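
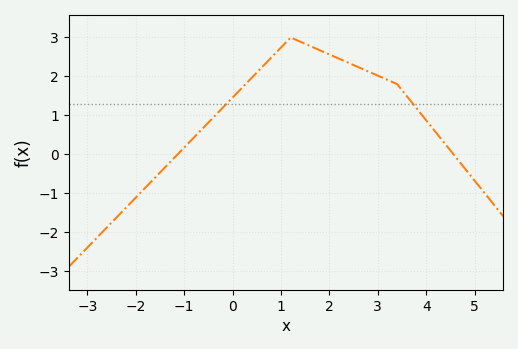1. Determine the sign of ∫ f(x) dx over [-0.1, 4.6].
positive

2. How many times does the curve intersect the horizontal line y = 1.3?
2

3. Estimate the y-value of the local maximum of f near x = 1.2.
3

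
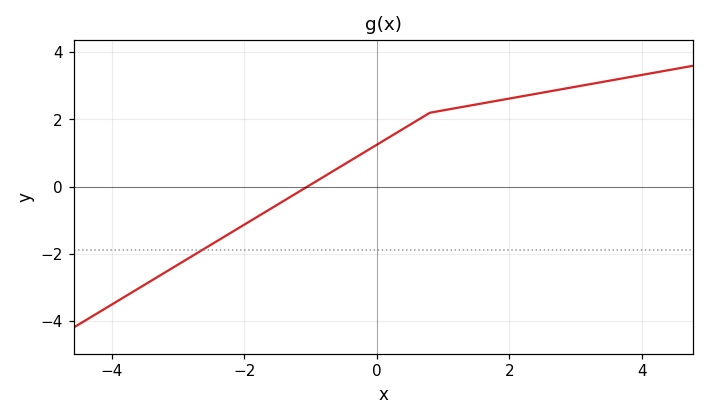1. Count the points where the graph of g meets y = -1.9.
1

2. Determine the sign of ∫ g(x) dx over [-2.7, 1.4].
positive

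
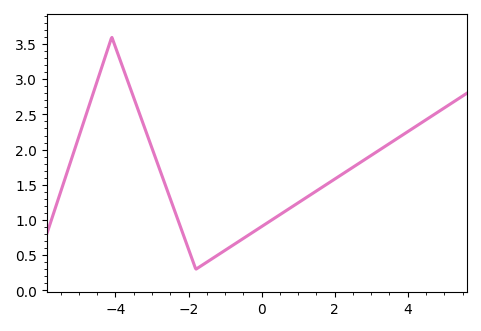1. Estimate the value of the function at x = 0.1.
0.94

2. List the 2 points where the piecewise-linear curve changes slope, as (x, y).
(-4.1, 3.6); (-1.8, 0.3)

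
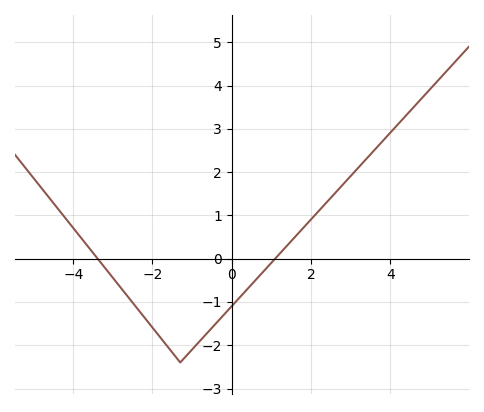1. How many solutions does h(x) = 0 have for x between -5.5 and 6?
2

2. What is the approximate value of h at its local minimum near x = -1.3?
-2.4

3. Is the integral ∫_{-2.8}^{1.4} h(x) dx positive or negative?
negative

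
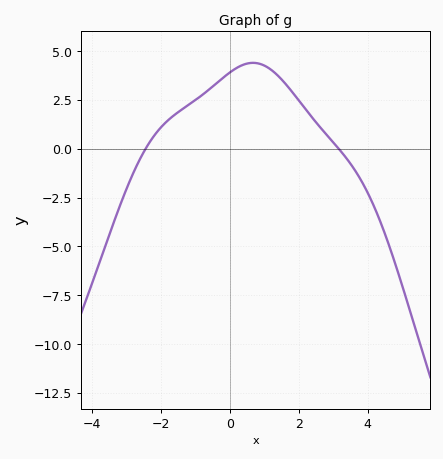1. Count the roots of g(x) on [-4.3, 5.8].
2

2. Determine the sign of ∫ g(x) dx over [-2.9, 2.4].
positive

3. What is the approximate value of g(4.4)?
-3.8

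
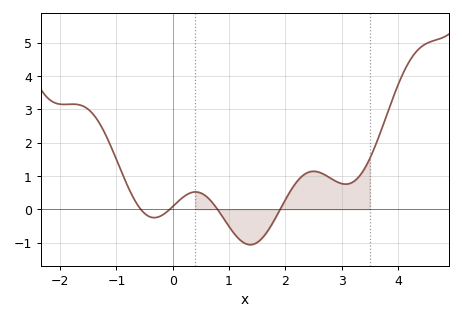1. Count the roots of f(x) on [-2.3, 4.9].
4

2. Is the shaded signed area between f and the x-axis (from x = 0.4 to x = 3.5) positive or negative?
positive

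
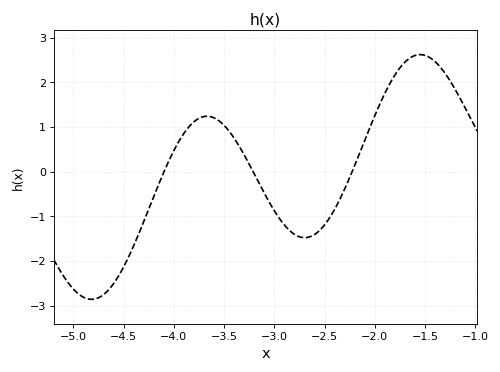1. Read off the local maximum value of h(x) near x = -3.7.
1.2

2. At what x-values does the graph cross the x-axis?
-4.1, -3.2, -2.2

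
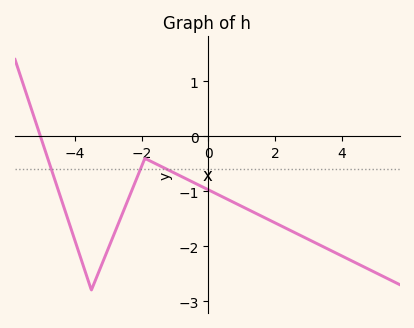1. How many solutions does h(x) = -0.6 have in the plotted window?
3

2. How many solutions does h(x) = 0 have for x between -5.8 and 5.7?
1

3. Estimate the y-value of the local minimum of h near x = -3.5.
-2.8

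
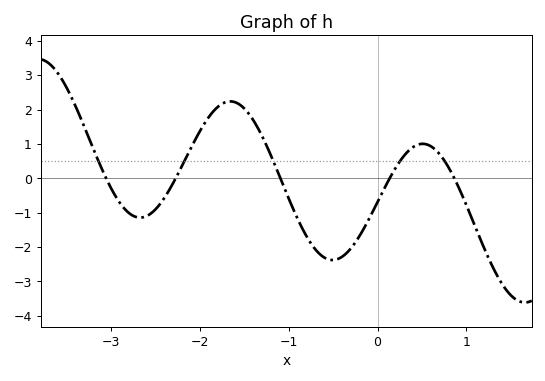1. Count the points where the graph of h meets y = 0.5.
5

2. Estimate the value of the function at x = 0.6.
0.9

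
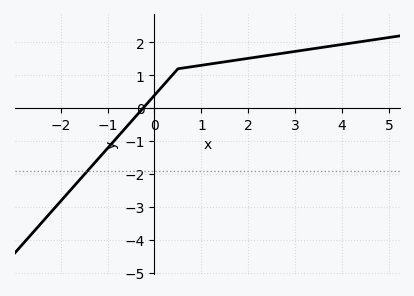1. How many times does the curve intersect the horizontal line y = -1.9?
1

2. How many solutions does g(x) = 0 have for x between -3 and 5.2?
1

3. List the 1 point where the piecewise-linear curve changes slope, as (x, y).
(0.5, 1.2)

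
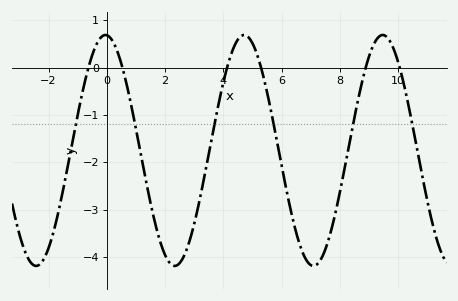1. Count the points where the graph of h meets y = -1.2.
6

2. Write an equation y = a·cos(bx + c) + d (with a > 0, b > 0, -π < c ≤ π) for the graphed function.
y = 2.44cos(1.3x + 0.06) - 1.75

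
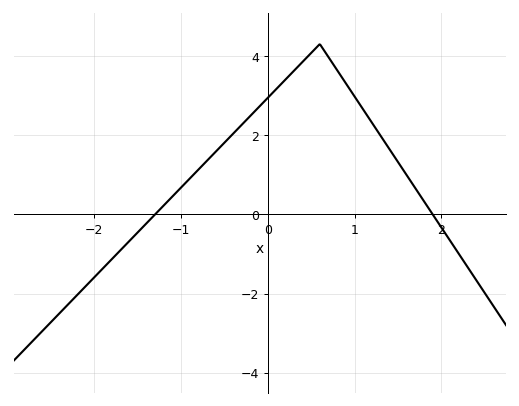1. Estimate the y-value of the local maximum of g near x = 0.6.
4.2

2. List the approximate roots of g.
-1.3, 1.9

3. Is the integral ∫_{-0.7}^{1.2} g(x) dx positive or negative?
positive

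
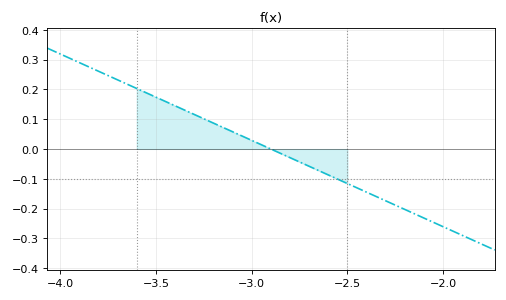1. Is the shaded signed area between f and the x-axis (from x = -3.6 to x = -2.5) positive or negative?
positive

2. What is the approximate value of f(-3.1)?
0.058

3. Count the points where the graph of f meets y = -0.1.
1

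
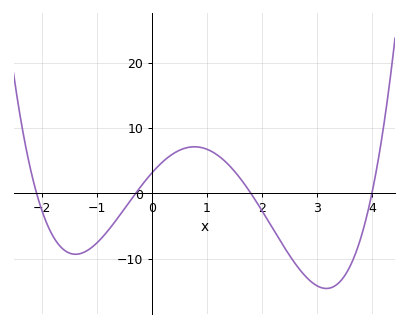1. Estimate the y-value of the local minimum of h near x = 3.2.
-14.6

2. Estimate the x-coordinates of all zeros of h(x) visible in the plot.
-2.1, -0.3, 1.8, 4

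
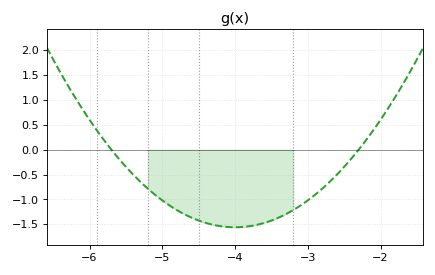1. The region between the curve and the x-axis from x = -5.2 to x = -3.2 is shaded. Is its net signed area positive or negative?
negative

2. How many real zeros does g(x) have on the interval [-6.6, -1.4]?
2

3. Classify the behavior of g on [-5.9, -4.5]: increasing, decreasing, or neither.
decreasing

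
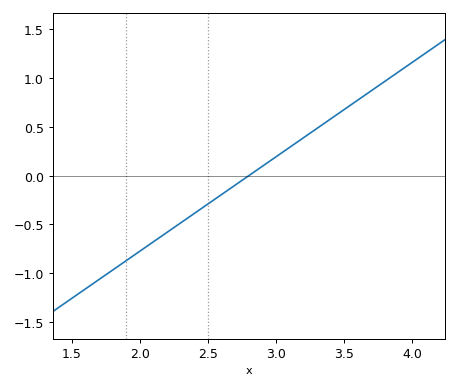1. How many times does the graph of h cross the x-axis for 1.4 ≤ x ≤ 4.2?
1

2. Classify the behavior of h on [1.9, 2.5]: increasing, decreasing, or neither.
increasing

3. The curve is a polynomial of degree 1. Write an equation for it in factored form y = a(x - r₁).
y = 0.97(x - 2.8)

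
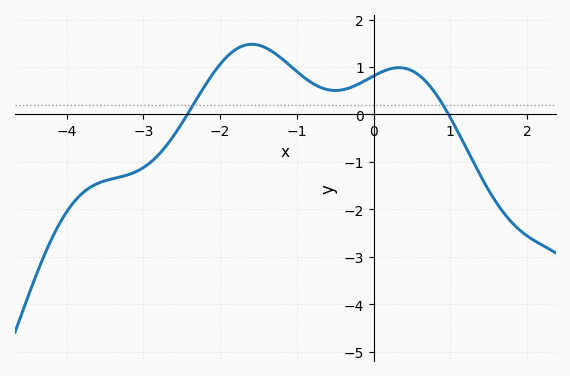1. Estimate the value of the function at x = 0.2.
0.953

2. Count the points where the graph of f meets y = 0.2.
2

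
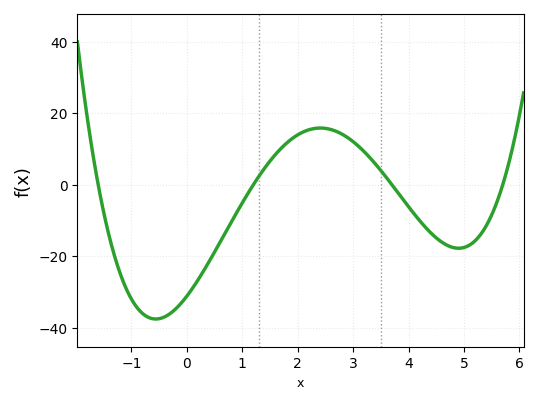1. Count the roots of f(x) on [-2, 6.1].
4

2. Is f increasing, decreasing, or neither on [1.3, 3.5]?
neither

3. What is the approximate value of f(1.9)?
12.9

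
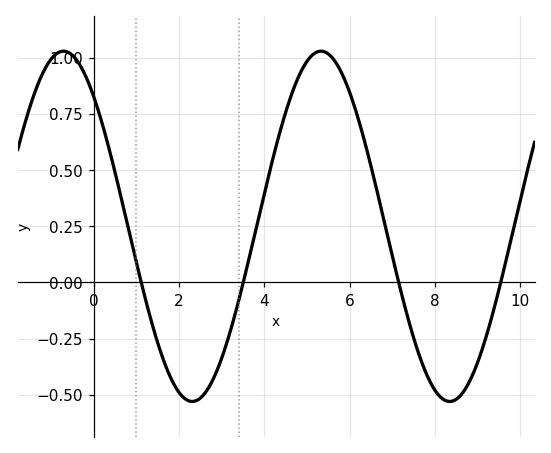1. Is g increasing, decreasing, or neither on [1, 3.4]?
neither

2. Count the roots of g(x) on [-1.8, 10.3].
4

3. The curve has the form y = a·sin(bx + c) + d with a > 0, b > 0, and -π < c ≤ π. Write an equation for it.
y = 0.78sin(1.04x + 2.31) + 0.25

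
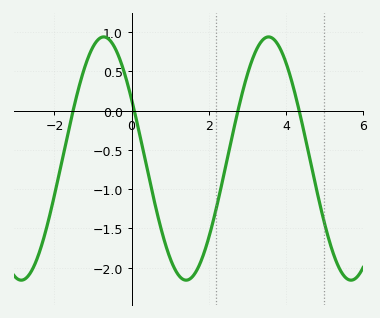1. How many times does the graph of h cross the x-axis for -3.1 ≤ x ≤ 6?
4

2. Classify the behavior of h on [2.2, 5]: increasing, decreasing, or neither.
neither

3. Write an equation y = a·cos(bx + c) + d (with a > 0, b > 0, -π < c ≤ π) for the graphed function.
y = 1.55cos(1.47x + 1.06) - 0.61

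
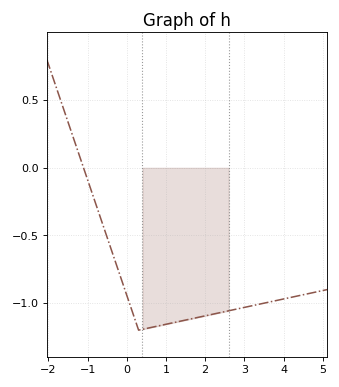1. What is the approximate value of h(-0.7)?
-0.35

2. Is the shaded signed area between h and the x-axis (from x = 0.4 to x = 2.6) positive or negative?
negative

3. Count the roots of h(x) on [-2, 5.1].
1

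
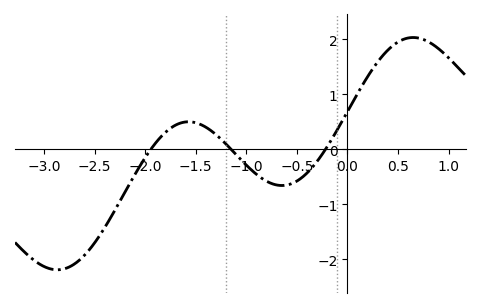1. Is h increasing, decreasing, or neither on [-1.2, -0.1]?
neither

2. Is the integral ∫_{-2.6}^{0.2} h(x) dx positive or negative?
negative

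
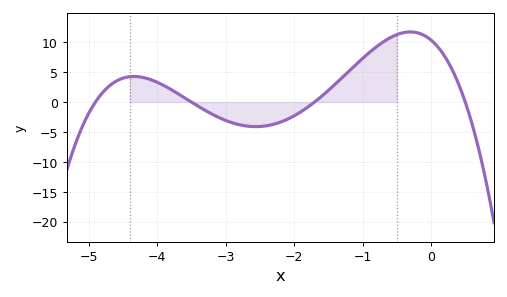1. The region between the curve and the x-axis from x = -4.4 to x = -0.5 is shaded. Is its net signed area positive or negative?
positive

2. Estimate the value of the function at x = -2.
-2.32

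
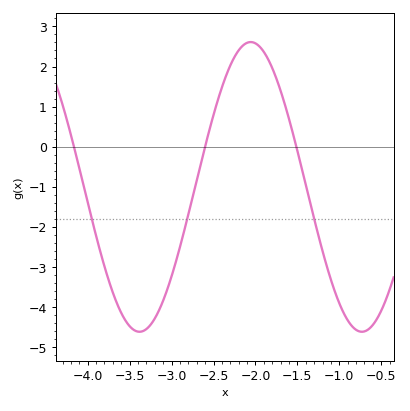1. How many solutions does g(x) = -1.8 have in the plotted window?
3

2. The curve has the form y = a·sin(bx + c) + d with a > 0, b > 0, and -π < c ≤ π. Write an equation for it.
y = 3.61sin(2.4x + 0.16) - 1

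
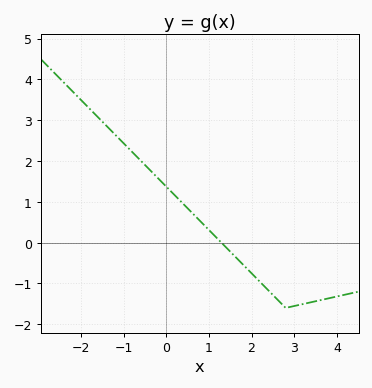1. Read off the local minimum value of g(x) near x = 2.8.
-1.6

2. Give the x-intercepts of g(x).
1.3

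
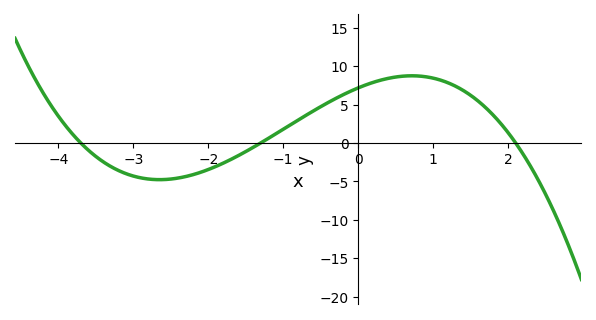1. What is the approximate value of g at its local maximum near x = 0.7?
8.5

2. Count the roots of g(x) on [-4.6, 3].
3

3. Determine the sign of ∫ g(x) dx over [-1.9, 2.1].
positive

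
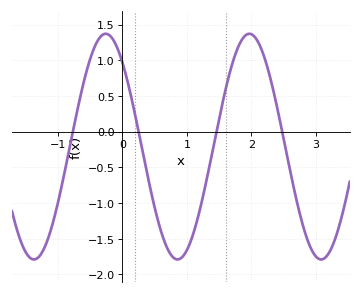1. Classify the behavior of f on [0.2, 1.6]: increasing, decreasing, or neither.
neither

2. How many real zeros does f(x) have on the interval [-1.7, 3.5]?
4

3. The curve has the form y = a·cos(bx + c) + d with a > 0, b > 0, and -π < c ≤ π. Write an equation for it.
y = 1.58cos(2.8x + 0.73) - 0.21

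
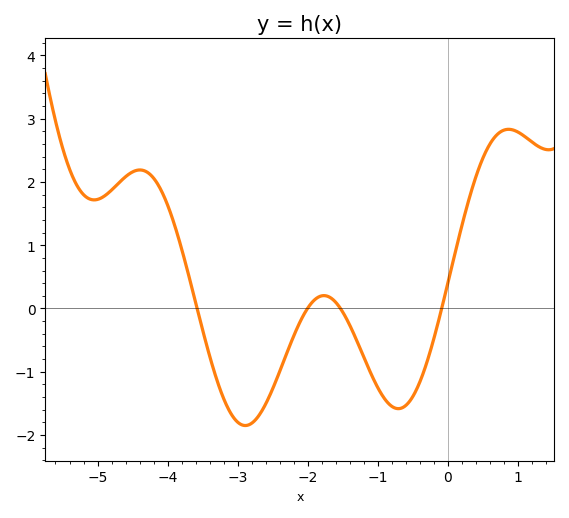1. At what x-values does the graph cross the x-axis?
-3.58, -2, -1.53, -0.088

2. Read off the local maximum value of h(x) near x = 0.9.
2.83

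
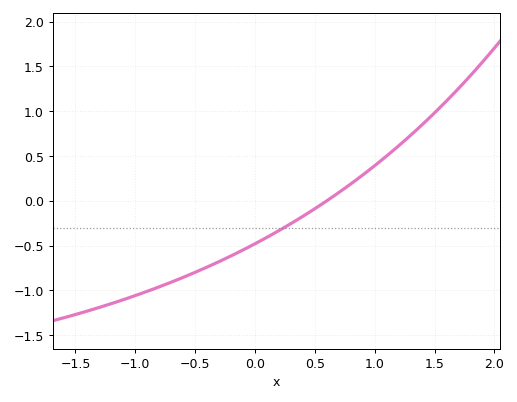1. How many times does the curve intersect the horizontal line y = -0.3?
1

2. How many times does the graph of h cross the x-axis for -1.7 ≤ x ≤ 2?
1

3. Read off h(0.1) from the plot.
-0.408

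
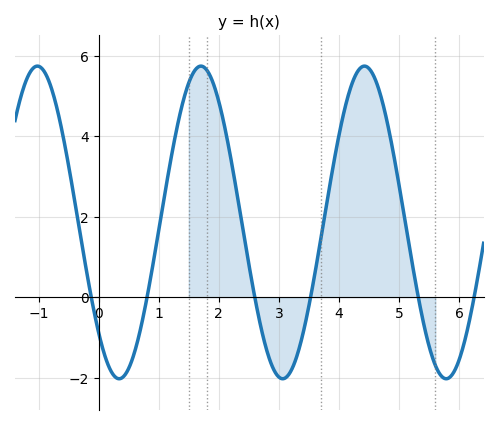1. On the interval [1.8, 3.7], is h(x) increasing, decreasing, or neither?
neither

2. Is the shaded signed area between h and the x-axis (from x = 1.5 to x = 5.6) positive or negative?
positive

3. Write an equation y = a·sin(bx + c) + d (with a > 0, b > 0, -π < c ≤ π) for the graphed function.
y = 3.89sin(2.31x - 2.36) + 1.86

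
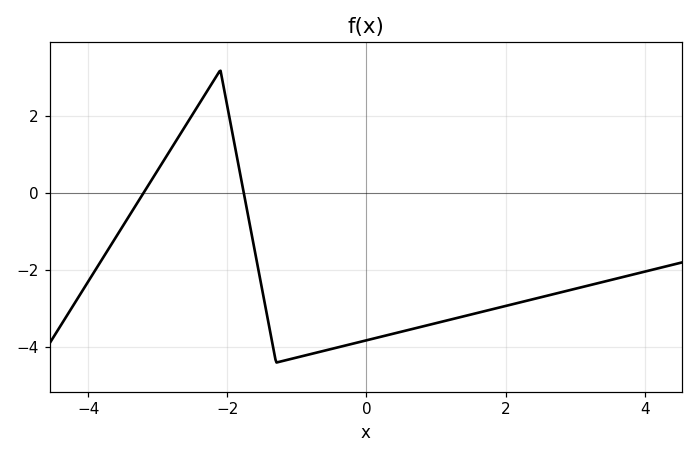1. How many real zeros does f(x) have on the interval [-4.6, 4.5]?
2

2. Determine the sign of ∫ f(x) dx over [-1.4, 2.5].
negative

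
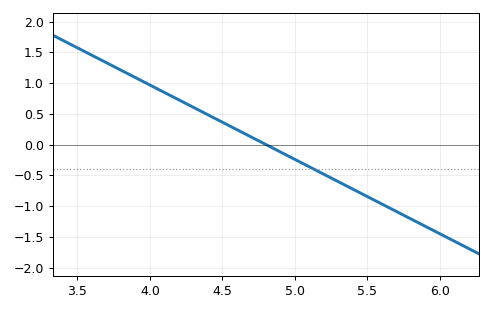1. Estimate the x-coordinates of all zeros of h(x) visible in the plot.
4.8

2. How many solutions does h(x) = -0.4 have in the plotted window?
1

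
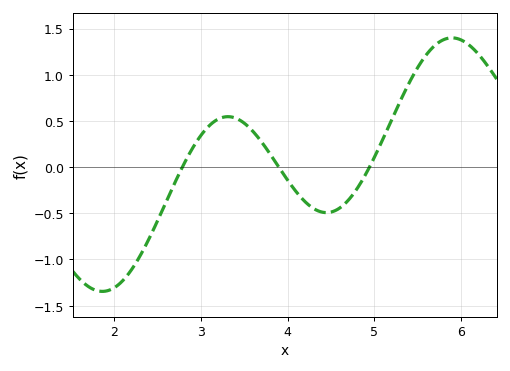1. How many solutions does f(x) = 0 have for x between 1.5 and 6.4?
3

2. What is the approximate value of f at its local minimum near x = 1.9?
-1.35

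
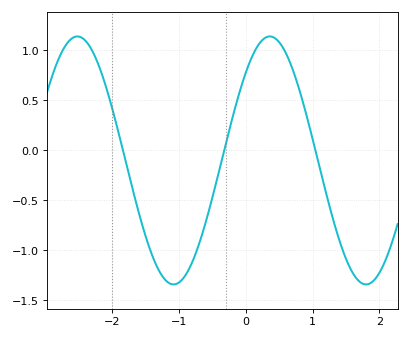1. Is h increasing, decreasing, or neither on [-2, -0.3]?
neither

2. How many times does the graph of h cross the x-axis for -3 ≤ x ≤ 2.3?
3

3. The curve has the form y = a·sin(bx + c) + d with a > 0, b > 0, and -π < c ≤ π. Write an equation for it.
y = 1.24sin(2.2x + 0.79) - 0.1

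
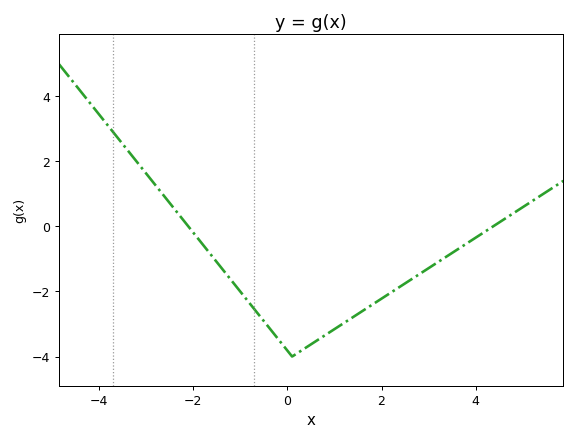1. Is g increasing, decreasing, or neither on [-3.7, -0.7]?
decreasing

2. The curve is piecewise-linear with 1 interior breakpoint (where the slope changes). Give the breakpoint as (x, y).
(0.1, -4)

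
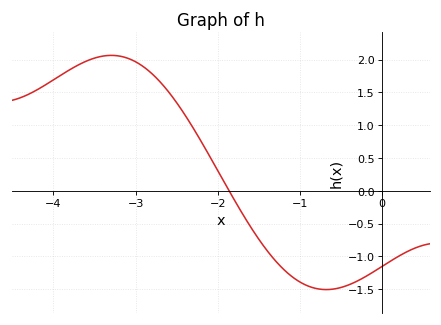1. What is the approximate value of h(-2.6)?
1.51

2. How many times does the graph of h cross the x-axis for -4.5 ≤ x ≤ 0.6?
1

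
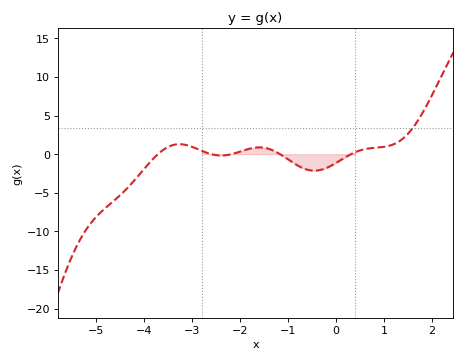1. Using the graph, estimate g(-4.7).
-6.5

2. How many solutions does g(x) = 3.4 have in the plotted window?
1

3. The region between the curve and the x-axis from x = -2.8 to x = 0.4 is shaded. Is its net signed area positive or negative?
negative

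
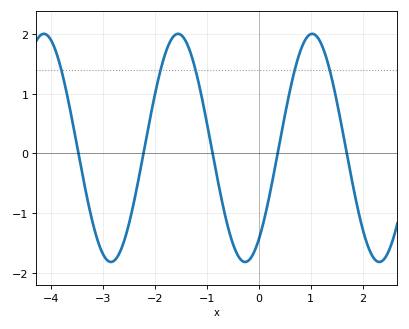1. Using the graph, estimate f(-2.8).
-1.81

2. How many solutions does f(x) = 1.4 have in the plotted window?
5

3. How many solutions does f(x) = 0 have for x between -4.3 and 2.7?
5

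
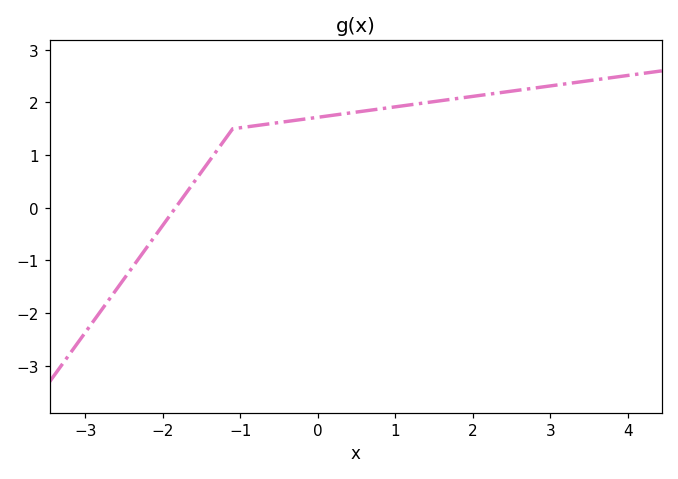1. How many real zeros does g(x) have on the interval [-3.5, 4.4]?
1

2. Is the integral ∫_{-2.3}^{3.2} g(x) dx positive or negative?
positive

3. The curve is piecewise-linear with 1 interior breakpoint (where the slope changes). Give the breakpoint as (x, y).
(-1.1, 1.5)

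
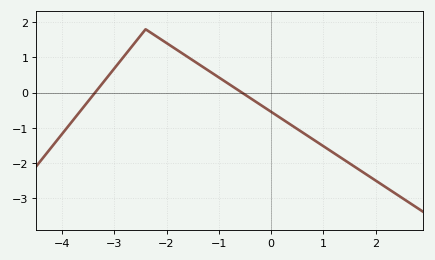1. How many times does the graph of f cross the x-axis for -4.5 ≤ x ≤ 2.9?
2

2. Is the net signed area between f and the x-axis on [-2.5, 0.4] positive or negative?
positive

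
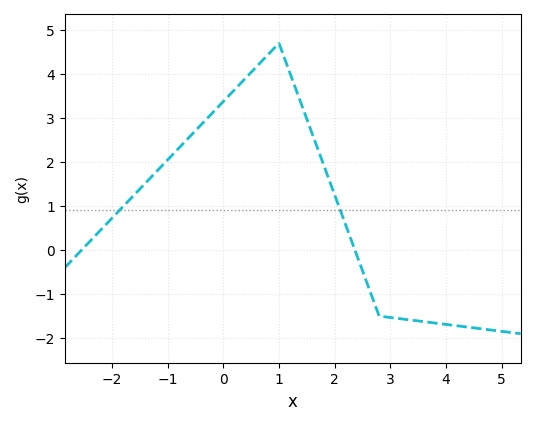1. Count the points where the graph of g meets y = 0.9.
2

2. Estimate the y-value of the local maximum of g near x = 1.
4.7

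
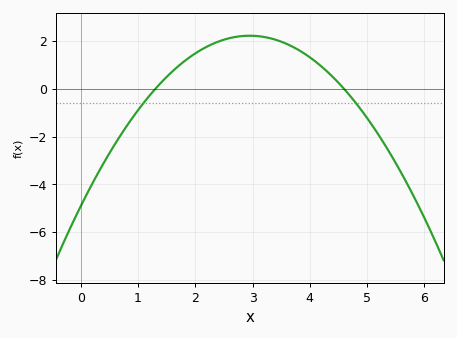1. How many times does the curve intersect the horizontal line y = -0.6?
2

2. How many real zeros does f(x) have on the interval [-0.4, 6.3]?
2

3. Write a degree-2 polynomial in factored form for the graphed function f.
y = -0.82(x - 1.3)(x - 4.6)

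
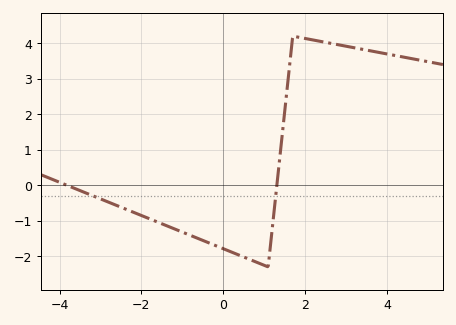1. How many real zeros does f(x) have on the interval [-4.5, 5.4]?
2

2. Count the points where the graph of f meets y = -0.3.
2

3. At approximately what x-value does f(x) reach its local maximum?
1.8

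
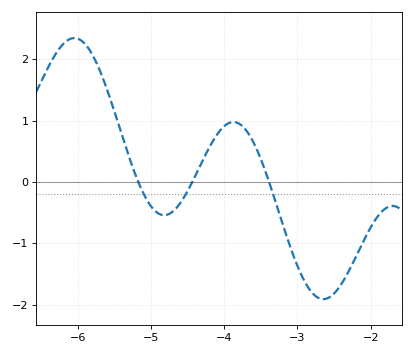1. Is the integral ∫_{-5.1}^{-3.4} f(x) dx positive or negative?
positive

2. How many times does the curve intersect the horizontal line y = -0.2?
3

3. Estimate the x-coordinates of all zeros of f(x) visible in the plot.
-5.2, -4.4, -3.4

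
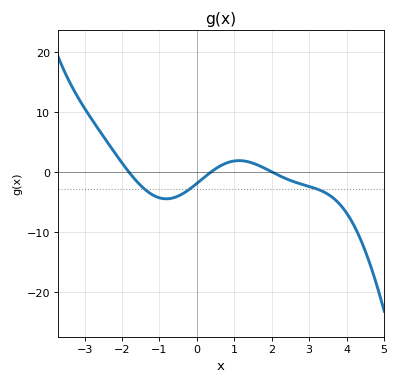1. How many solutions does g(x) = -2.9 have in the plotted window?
3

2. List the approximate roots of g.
-1.8, 0.4, 2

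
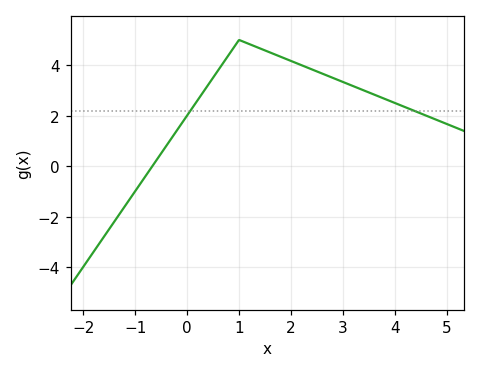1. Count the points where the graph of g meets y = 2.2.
2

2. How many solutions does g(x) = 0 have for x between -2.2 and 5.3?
1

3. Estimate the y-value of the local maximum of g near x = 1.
5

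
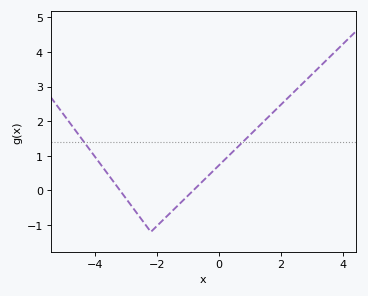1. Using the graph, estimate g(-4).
1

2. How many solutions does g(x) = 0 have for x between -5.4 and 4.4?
2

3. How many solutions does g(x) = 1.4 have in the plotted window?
2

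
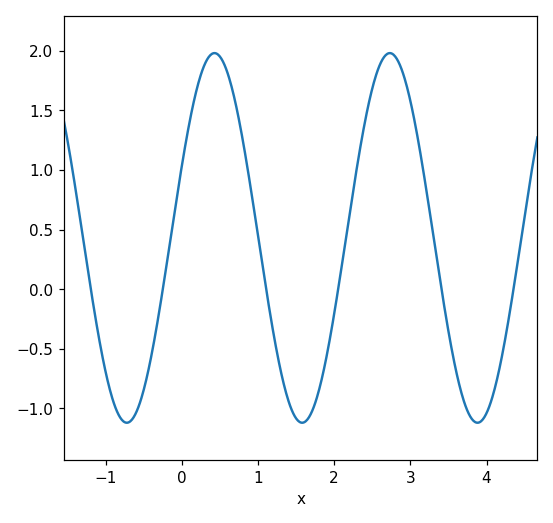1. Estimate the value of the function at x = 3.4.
0.036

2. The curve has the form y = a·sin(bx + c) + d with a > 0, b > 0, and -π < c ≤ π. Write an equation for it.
y = 1.55sin(2.73x + 0.4) + 0.43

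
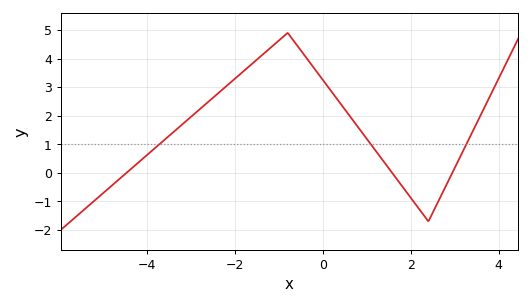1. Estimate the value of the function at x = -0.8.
4.9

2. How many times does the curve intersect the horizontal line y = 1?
3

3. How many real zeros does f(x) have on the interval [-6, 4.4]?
3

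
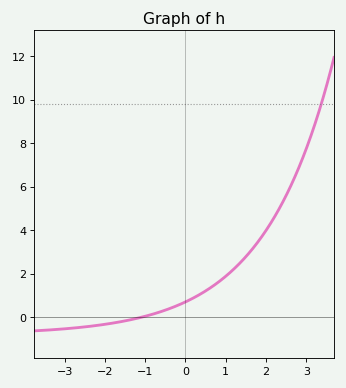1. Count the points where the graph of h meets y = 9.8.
1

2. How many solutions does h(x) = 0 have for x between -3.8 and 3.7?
1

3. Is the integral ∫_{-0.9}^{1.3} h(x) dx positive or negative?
positive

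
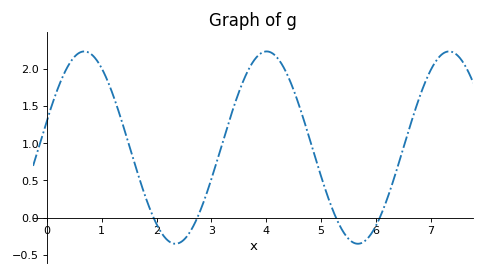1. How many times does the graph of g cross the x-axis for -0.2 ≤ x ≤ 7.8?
4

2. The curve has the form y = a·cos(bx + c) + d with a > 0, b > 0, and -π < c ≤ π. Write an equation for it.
y = 1.29cos(1.9x - 1.3) + 0.94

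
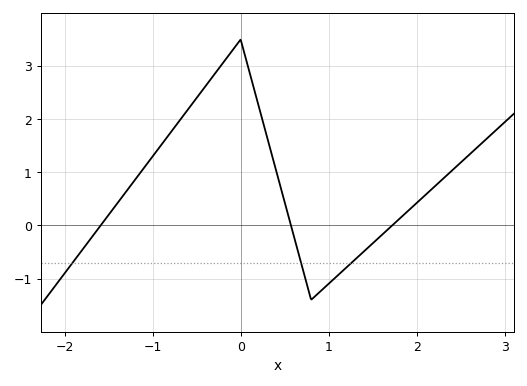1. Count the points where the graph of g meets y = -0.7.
3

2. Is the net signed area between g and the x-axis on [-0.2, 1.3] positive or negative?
positive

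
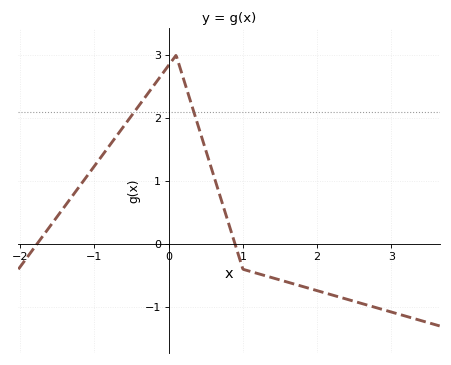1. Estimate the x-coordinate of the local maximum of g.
0.1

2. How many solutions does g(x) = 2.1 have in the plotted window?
2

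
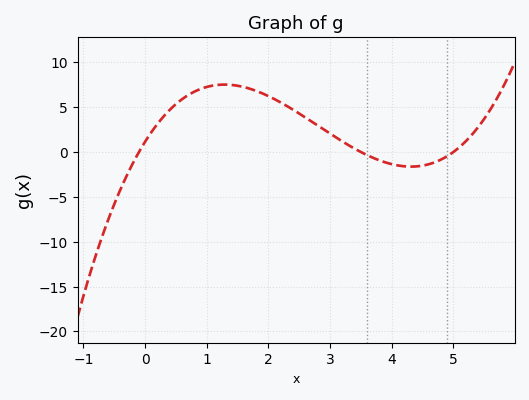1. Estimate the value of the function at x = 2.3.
5.13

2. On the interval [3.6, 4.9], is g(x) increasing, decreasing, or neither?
neither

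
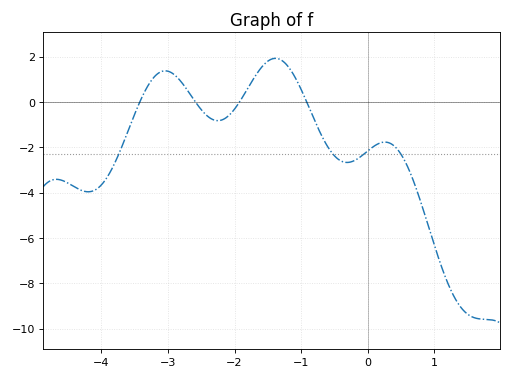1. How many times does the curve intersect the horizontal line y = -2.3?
4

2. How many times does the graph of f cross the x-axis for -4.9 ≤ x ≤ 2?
4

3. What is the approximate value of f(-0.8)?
-0.797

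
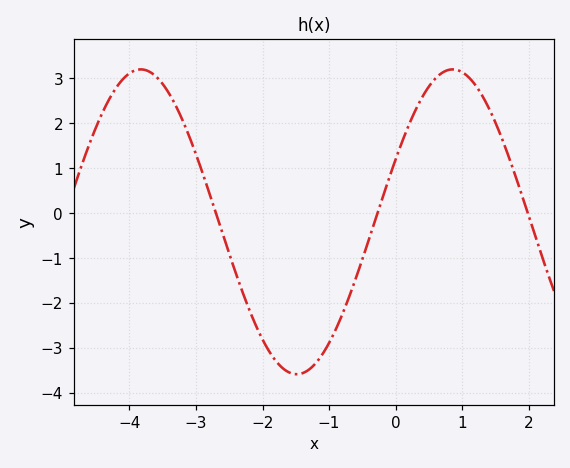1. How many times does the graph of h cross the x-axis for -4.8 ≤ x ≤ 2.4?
3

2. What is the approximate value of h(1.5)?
2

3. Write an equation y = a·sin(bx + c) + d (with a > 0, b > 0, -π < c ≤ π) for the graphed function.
y = 3.39sin(1.3x + 0.42) - 0.2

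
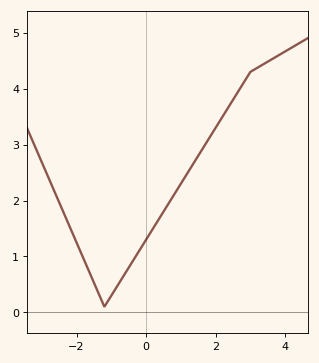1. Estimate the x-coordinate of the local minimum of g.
-1.2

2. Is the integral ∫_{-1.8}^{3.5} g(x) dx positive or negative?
positive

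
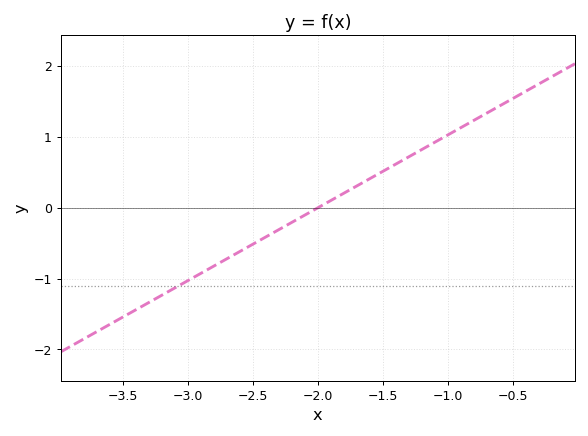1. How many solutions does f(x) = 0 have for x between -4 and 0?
1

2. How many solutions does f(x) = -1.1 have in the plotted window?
1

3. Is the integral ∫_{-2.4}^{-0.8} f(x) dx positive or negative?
positive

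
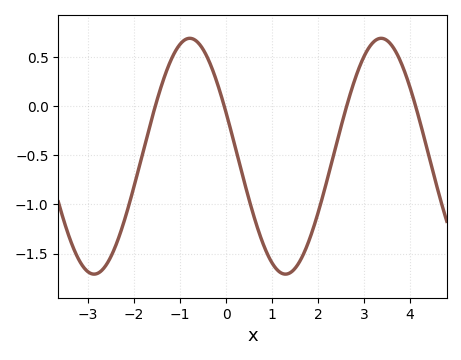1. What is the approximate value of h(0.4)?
-0.777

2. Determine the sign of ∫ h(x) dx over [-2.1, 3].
negative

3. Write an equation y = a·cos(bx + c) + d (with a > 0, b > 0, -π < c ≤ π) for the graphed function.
y = 1.2cos(1.51x + 1.19) - 0.51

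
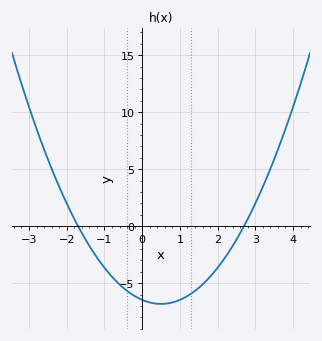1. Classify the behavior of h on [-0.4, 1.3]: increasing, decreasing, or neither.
neither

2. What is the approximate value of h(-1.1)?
-3.21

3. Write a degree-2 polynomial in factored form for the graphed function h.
y = 1.41(x + 1.7)(x - 2.7)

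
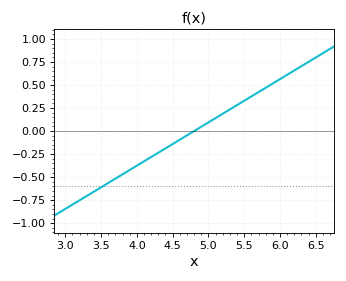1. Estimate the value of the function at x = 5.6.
0.4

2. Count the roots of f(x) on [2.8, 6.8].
1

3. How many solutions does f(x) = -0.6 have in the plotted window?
1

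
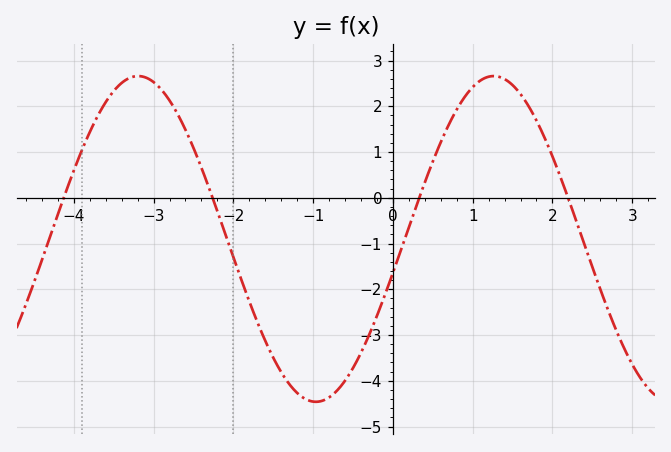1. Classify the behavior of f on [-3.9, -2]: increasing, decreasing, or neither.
neither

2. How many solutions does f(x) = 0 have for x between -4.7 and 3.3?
4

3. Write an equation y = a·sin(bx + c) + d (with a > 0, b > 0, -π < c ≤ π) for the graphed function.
y = 3.56sin(1.41x - 0.21) - 0.9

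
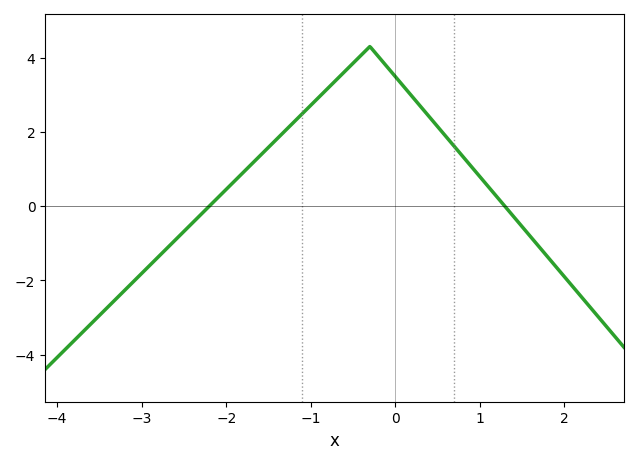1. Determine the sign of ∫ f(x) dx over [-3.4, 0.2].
positive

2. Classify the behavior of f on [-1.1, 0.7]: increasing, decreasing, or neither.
neither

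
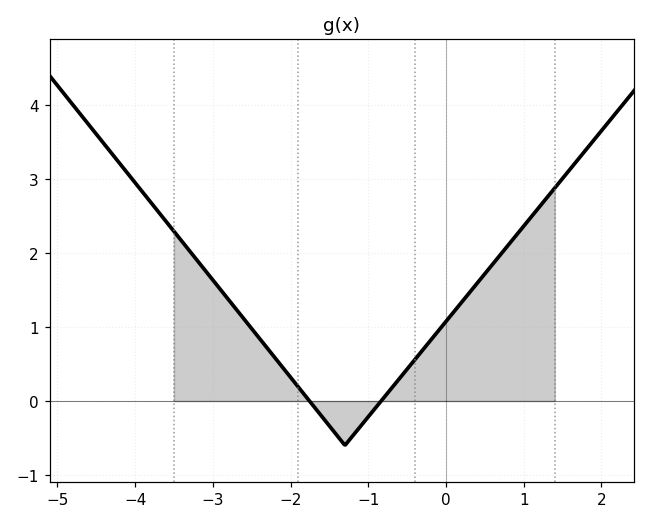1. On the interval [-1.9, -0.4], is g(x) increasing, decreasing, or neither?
neither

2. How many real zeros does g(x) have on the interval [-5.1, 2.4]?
2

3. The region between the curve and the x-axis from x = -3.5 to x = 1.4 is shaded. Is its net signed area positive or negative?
positive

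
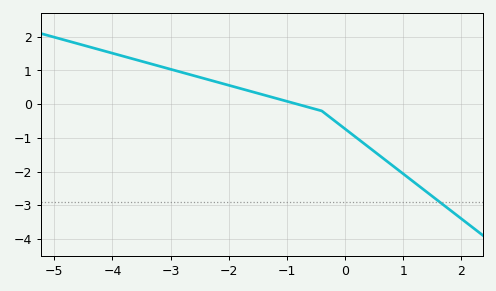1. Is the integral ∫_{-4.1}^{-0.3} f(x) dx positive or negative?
positive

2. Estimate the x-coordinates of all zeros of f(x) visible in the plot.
-0.82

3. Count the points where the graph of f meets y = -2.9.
1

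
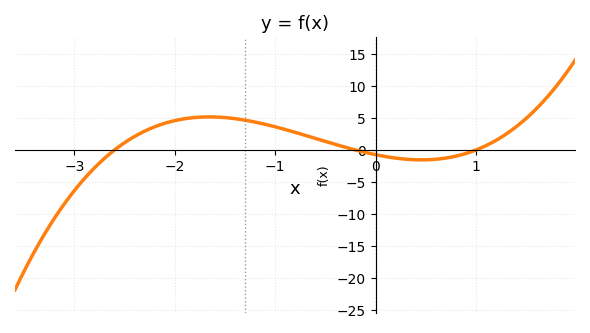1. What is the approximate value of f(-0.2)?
0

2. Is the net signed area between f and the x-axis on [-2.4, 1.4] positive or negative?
positive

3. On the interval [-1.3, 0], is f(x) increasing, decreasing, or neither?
decreasing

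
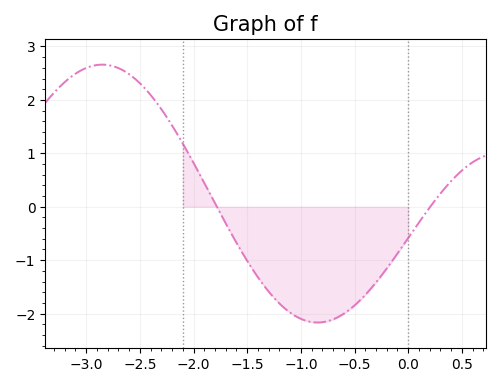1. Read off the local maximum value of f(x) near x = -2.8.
2.7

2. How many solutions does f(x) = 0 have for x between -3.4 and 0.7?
2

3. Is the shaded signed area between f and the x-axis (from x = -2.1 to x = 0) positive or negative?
negative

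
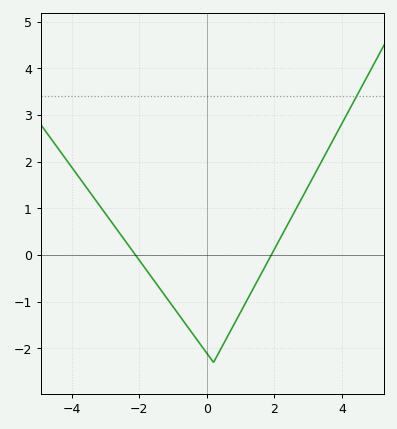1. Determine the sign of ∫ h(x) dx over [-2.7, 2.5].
negative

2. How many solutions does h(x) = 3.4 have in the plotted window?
1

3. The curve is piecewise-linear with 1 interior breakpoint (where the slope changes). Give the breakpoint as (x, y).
(0.2, -2.3)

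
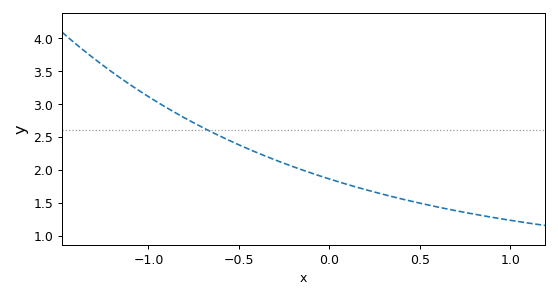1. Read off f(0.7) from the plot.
1.4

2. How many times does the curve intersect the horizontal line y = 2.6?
1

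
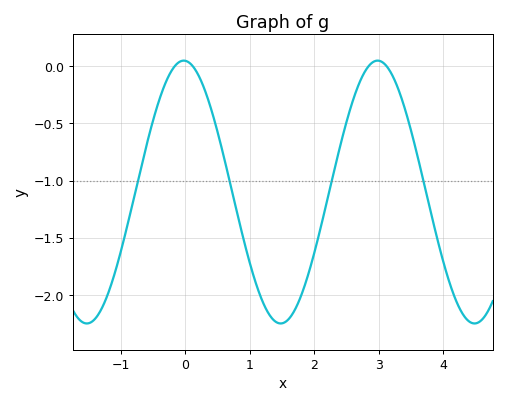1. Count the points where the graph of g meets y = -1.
4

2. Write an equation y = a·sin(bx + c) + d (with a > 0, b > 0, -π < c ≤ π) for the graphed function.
y = 1.15sin(2.09x + 1.62) - 1.1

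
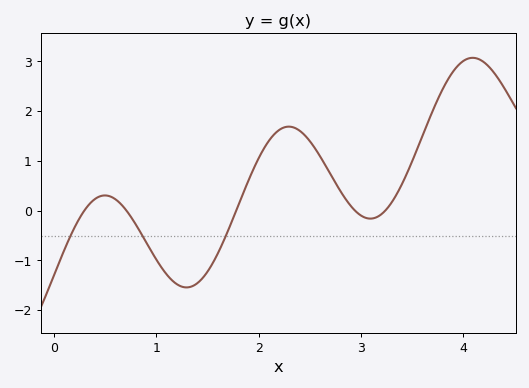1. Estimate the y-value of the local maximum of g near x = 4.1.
3.1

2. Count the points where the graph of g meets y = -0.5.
3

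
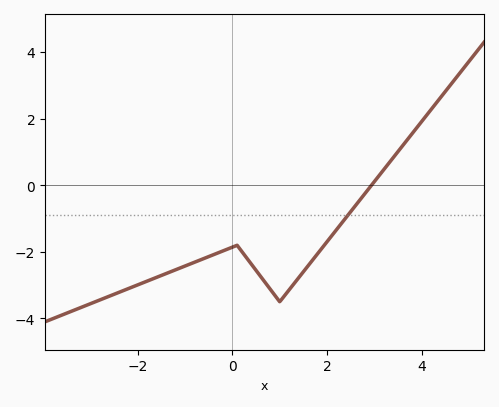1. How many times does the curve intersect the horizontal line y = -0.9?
1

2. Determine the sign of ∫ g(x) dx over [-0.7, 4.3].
negative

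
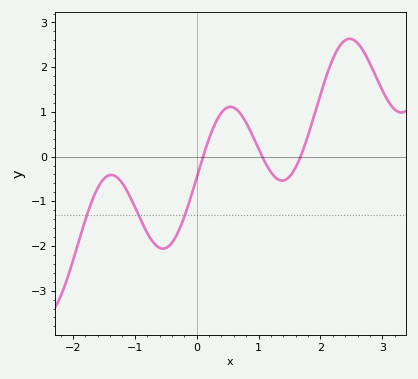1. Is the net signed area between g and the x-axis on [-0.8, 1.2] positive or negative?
negative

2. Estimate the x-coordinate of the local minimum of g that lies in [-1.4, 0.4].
-0.5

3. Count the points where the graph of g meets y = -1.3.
3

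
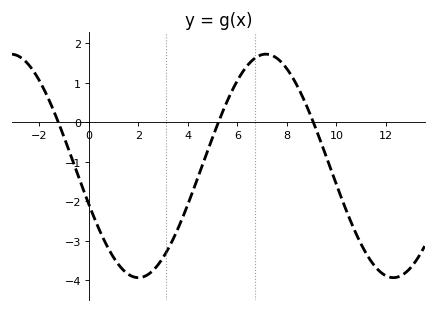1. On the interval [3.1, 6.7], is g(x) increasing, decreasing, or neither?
increasing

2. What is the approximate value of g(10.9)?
-2.96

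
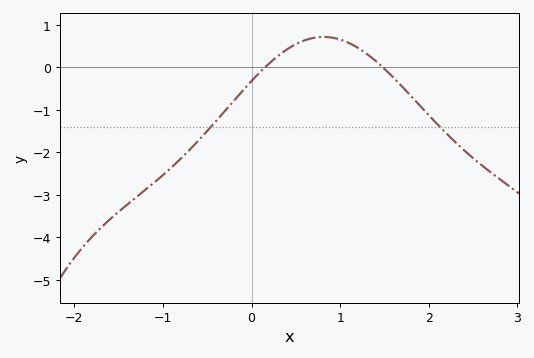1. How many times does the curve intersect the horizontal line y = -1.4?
2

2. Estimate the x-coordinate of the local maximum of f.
0.814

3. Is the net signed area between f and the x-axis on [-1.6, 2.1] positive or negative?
negative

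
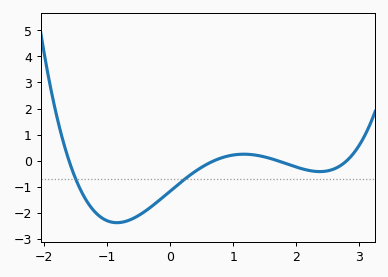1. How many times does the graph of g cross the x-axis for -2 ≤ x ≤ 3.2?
4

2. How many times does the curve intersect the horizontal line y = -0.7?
2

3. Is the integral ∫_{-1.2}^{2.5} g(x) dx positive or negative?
negative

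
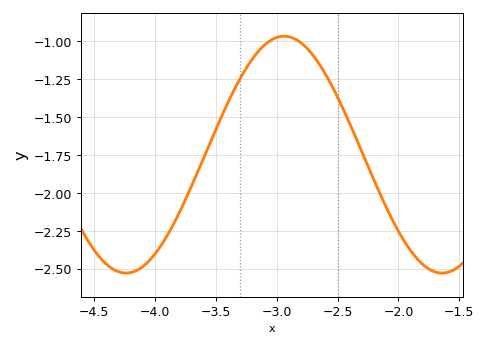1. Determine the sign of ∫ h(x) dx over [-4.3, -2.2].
negative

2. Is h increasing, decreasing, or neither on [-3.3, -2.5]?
neither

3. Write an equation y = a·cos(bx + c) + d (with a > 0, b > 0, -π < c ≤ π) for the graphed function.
y = 0.78cos(2.4x + 0.83) - 1.75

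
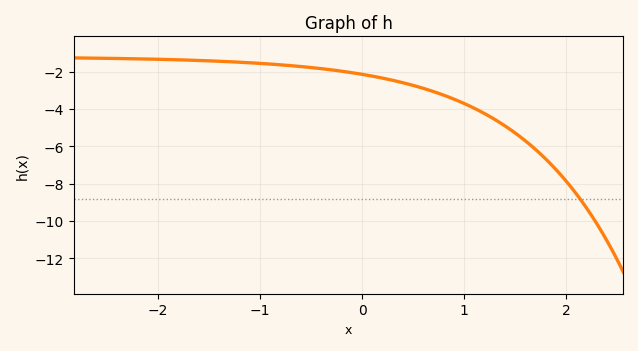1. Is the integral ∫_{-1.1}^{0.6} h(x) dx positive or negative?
negative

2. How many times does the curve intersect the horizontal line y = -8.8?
1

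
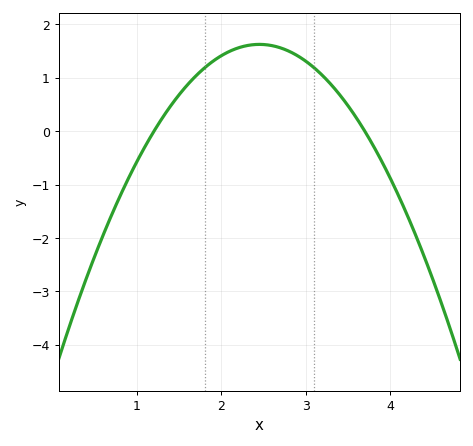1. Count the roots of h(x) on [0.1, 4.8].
2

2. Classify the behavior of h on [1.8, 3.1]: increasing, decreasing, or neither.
neither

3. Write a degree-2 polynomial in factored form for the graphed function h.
y = -1.04(x - 1.2)(x - 3.7)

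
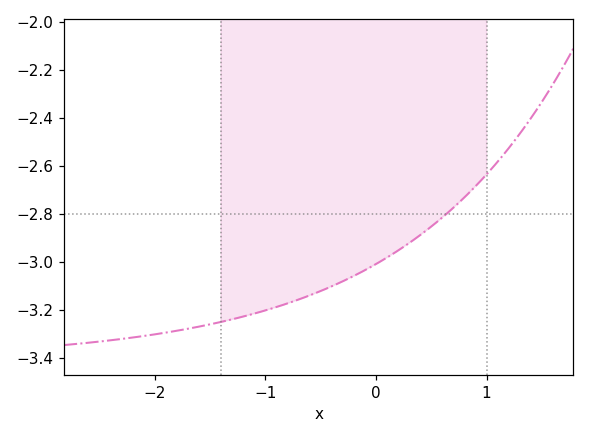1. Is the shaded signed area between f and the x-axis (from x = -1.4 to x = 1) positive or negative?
negative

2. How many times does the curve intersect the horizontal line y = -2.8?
1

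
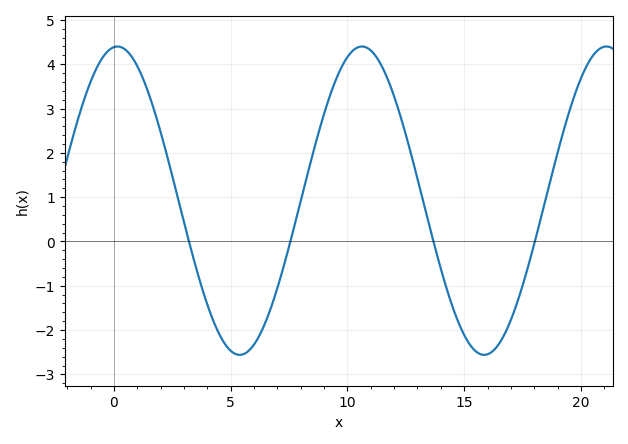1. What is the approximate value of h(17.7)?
-0.64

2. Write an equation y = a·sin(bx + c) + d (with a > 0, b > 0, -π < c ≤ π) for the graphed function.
y = 3.48sin(0.6x + 1.48) + 0.92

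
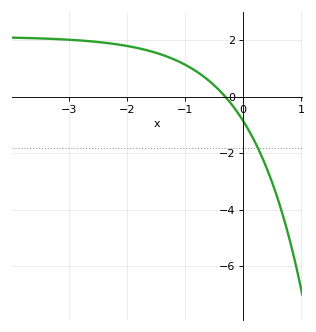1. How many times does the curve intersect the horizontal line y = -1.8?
1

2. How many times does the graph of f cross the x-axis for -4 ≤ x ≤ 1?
1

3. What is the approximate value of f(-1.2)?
1.4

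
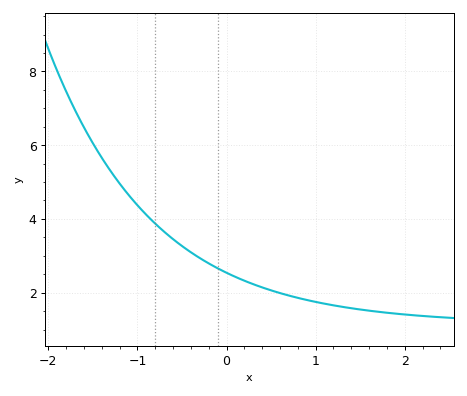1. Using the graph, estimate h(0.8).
1.8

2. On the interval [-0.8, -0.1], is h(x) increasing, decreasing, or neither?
decreasing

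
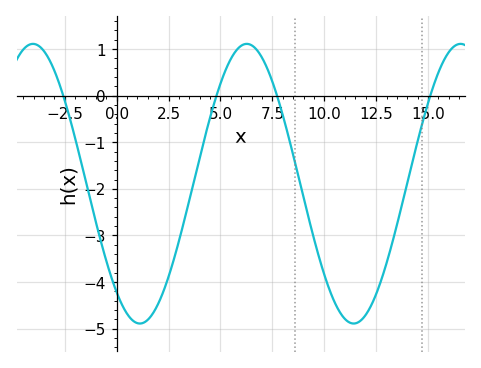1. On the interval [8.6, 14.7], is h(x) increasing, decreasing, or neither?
neither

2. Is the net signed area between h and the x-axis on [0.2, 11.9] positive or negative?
negative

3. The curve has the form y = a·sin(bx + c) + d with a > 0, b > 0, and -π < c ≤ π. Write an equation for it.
y = 3sin(0.61x - 2.25) - 1.89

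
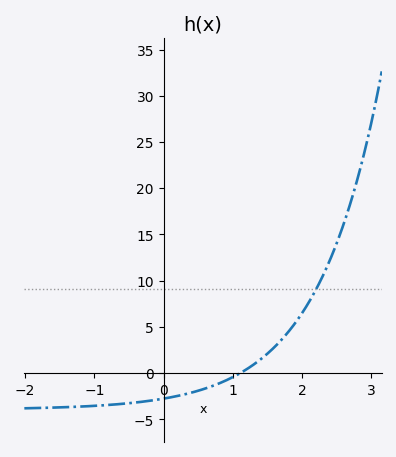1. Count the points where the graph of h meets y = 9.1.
1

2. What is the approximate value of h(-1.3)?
-3.64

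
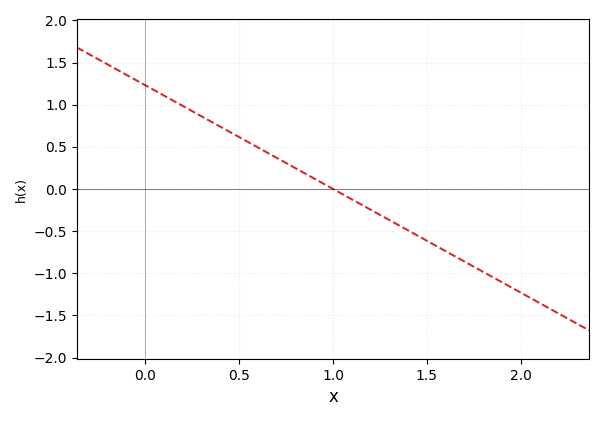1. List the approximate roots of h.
1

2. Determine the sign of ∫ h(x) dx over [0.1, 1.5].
positive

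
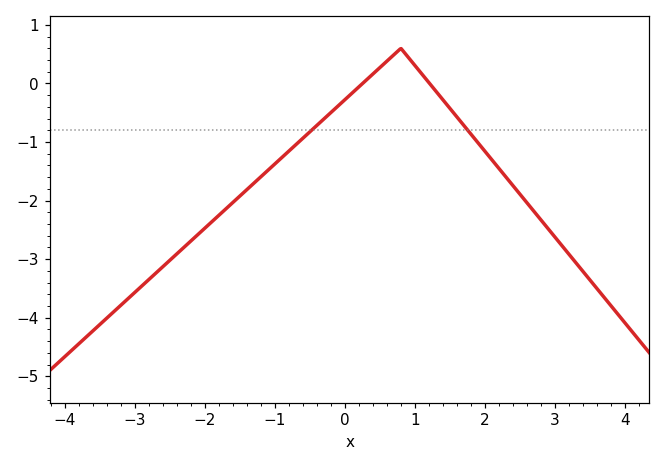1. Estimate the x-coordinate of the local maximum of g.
0.8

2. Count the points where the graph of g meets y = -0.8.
2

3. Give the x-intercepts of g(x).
0.2, 1.2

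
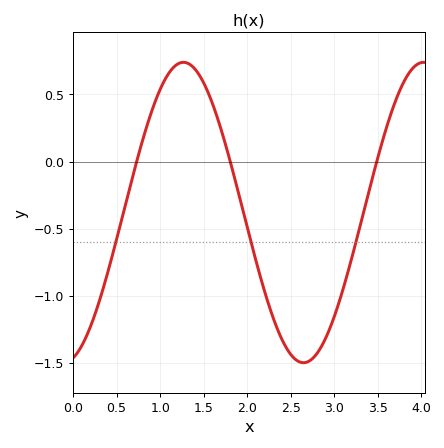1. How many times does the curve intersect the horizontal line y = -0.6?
3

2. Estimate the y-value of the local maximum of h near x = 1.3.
0.74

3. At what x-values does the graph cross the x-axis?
0.731, 1.81, 3.49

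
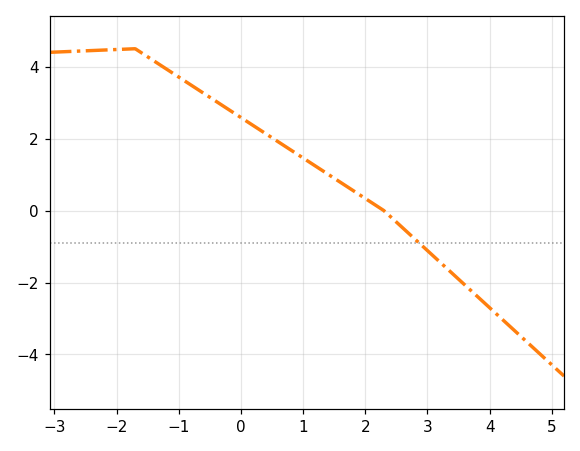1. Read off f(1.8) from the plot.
0.562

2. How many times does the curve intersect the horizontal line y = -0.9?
1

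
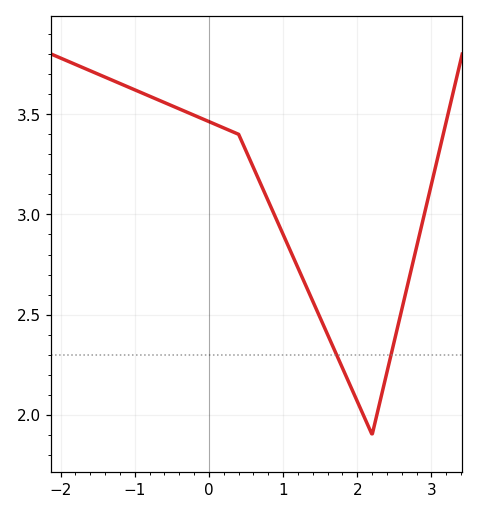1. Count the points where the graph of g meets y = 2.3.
2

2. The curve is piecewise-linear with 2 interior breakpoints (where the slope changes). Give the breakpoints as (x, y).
(0.4, 3.4); (2.2, 1.9)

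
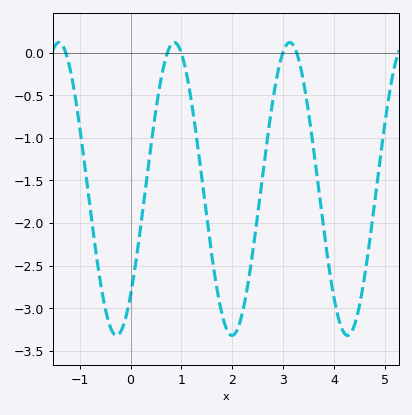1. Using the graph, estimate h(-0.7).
-2.26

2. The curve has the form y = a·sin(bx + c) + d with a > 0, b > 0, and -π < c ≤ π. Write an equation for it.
y = 1.72sin(2.77x - 0.81) - 1.6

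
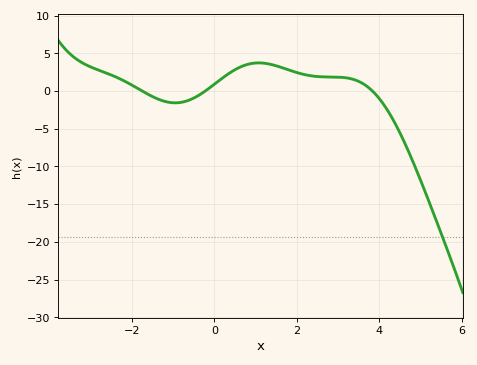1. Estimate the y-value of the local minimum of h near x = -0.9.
-1.5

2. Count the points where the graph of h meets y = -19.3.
1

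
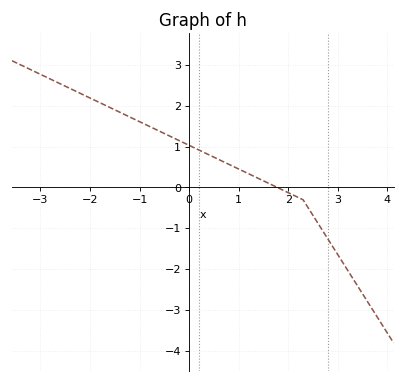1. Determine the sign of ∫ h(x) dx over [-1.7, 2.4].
positive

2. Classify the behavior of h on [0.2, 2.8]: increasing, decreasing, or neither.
decreasing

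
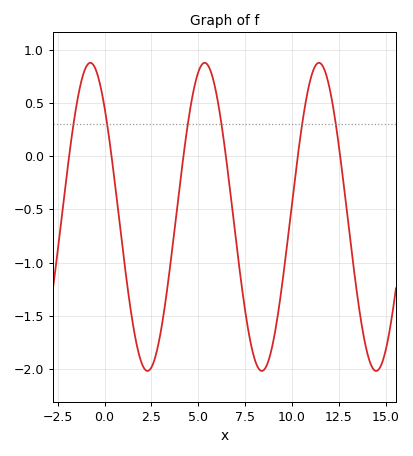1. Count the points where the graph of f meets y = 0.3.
6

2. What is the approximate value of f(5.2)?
0.85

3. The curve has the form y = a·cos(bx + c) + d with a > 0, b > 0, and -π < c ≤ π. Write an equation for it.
y = 1.45cos(1x + 0.78) - 0.57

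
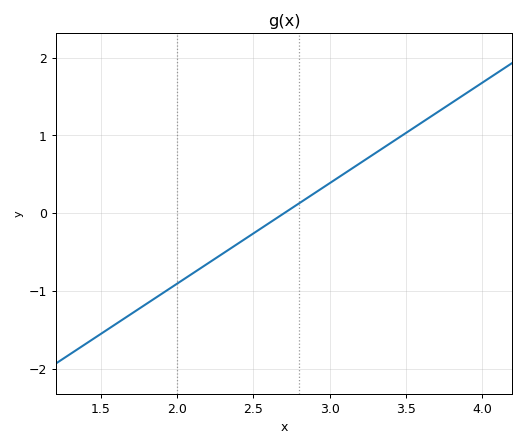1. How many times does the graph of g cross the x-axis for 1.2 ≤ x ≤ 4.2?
1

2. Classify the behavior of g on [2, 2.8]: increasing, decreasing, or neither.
increasing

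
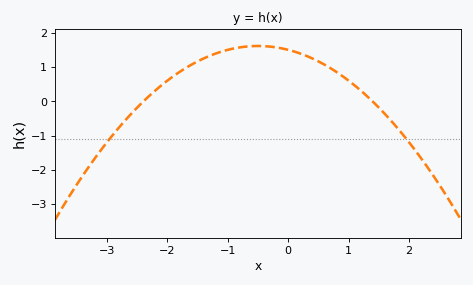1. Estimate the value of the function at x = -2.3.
0.167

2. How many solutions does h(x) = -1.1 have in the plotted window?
2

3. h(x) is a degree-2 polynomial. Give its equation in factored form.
y = -0.45(x + 2.4)(x - 1.4)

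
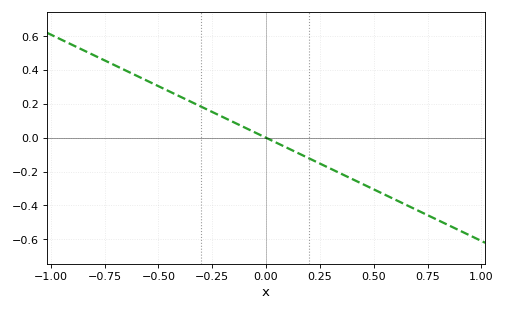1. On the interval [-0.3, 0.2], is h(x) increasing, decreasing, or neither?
decreasing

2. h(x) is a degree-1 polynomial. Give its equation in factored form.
y = -0.61(x - 0)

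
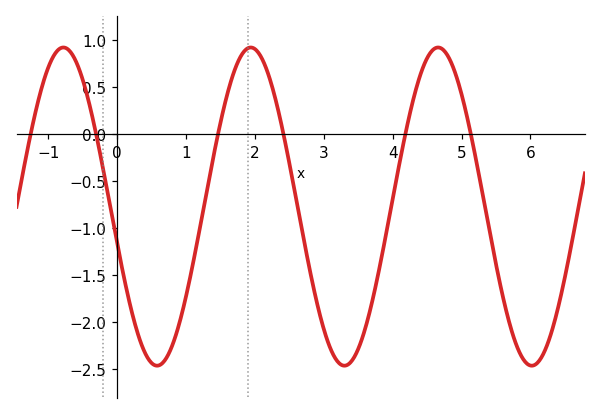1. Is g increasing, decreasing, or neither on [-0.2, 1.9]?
neither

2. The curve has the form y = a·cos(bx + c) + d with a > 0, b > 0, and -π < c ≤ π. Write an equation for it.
y = 1.69cos(2.3x + 1.8) - 0.77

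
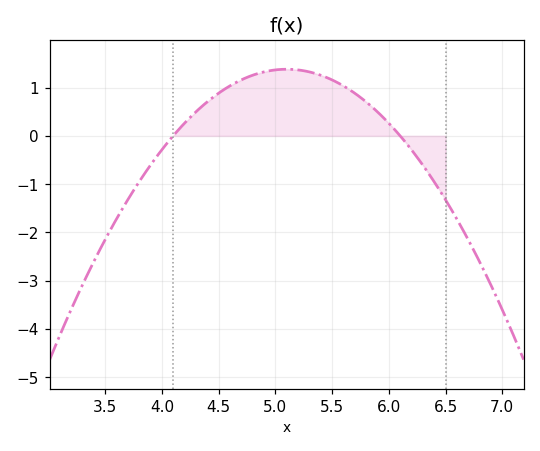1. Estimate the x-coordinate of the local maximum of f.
5.1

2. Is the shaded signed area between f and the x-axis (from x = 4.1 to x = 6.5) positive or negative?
positive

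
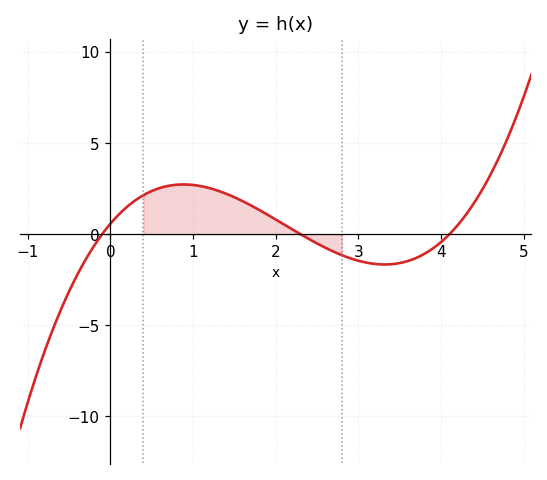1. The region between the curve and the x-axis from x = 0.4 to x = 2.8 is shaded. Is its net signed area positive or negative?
positive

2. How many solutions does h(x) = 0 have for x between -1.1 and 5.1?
3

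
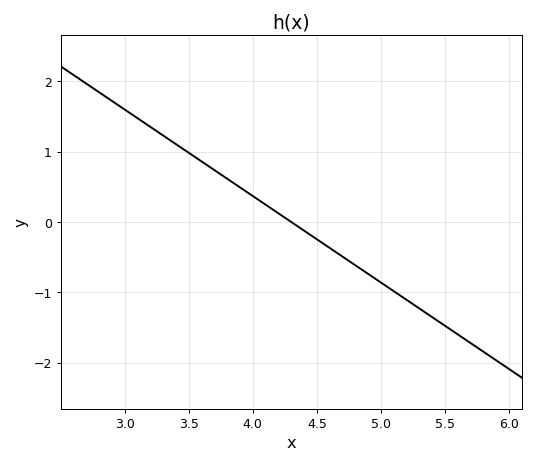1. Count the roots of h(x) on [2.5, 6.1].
1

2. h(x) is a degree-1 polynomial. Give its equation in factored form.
y = -1.23(x - 4.3)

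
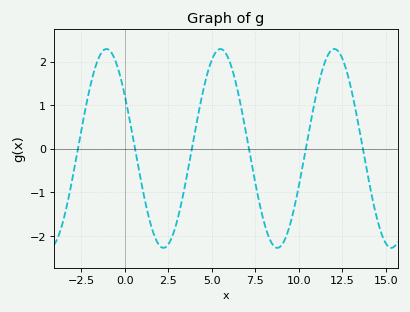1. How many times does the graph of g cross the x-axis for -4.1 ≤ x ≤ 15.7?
6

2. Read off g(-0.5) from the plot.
1.99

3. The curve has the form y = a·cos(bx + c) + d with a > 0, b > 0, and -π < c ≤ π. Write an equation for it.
y = 2.28cos(0.96x + 1) + 0.01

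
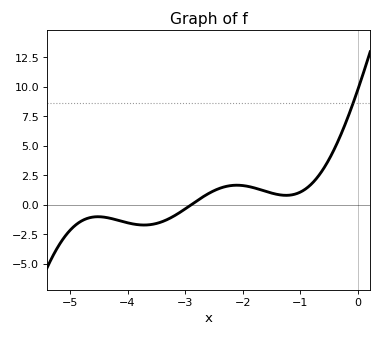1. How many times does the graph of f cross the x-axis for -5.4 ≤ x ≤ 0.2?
1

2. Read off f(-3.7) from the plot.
-1.73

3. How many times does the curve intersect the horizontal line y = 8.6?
1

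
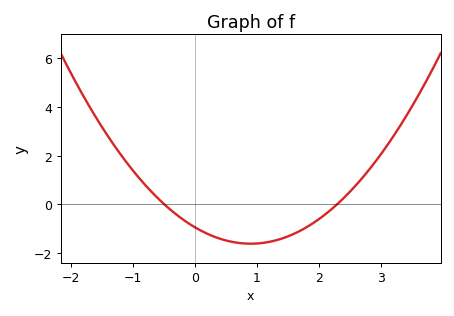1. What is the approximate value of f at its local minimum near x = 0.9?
-1.6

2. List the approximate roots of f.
-0.5, 2.3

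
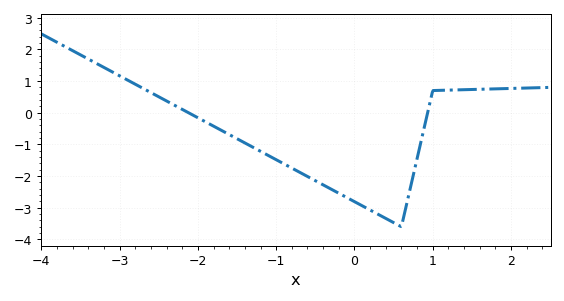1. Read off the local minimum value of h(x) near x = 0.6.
-3.6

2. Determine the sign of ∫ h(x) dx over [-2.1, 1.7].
negative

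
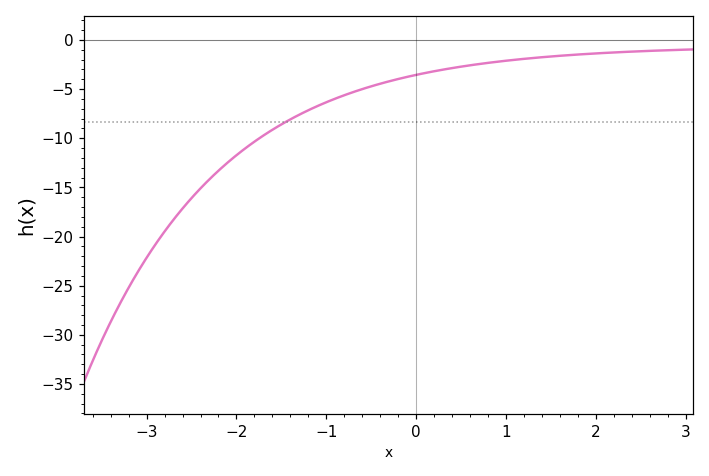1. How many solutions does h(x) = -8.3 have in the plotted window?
1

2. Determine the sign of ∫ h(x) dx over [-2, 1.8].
negative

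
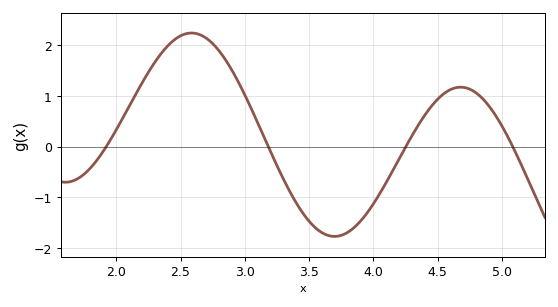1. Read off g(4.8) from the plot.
1.06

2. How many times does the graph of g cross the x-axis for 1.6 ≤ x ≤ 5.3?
4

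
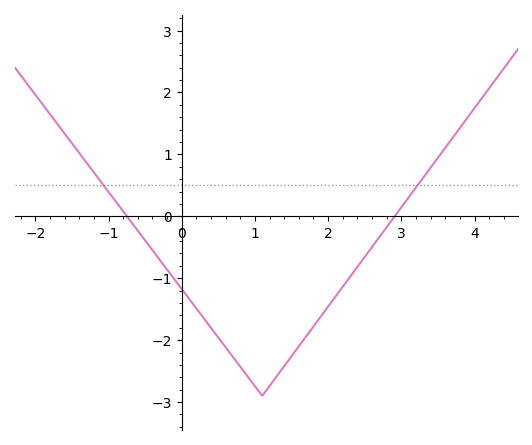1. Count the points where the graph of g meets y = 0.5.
2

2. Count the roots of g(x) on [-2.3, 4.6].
2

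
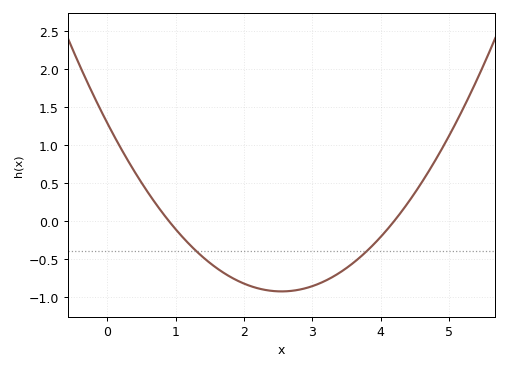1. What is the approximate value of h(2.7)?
-0.9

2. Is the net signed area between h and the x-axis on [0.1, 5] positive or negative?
negative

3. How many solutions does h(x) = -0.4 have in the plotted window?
2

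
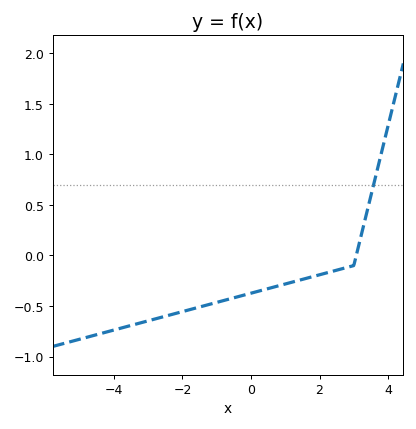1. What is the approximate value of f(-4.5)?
-0.8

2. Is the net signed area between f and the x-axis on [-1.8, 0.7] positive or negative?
negative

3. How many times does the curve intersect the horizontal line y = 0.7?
1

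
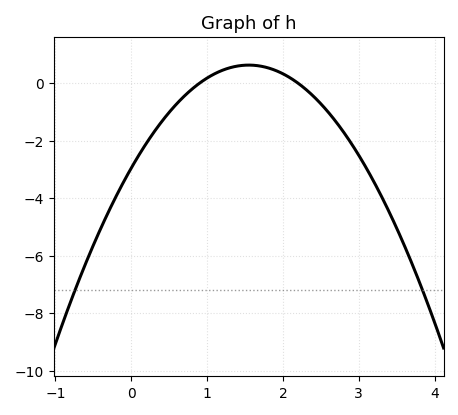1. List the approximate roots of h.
0.9, 2.2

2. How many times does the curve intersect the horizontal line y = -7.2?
2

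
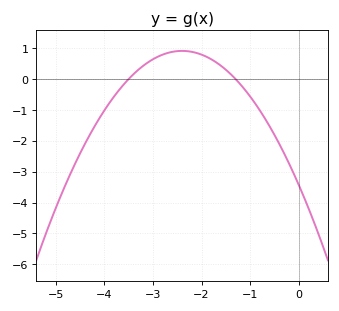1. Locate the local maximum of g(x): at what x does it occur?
-2.4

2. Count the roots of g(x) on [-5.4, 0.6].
2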